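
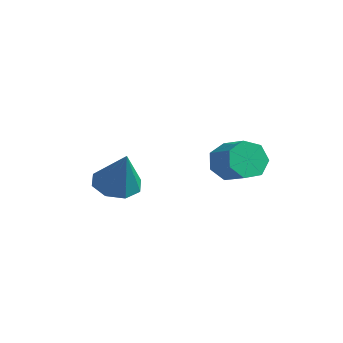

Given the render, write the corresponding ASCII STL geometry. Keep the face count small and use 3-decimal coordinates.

solid 
facet normal -0.932 0.037 -0.362
outer loop
vertex 1.825 2.251 0.108
vertex 1.585 2.602 0.762
vertex 1.853 2.927 0.105
endloop
endfacet
facet normal 0.362 -0.019 -0.932
outer loop
vertex 1.825 2.251 0.108
vertex 1.853 2.927 0.105
vertex 2.896 2.207 0.525
endloop
endfacet
facet normal 0.362 -0.019 -0.932
outer loop
vertex 2.896 2.207 0.525
vertex 1.853 2.927 0.105
vertex 2.924 2.883 0.522
endloop
endfacet
facet normal 0.931 -0.037 0.363
outer loop
vertex 2.896 2.207 0.525
vertex 2.924 2.883 0.522
vertex 2.655 2.558 1.178
endloop
endfacet
facet normal -0.932 0.037 -0.362
outer loop
vertex 1.853 2.927 0.105
vertex 1.585 2.602 0.762
vertex 1.679 3.358 0.597
endloop
endfacet
facet normal 0.259 0.770 -0.583
outer loop
vertex 1.853 2.927 0.105
vertex 1.679 3.358 0.597
vertex 2.924 2.883 0.522
endloop
endfacet
facet normal 0.258 0.769 -0.584
outer loop
vertex 2.924 2.883 0.522
vertex 1.679 3.358 0.597
vertex 2.75 3.315 1.014
endloop
endfacet
facet normal 0.931 -0.038 0.363
outer loop
vertex 2.924 2.883 0.522
vertex 2.75 3.315 1.014
vertex 2.655 2.558 1.178
endloop
endfacet
facet normal -0.931 0.037 -0.362
outer loop
vertex 1.679 3.358 0.597
vertex 1.585 2.602 0.762
vertex 1.434 3.22 1.213
endloop
endfacet
facet normal -0.040 0.978 0.203
outer loop
vertex 1.679 3.358 0.597
vertex 1.434 3.22 1.213
vertex 2.75 3.315 1.014
endloop
endfacet
facet normal -0.040 0.978 0.205
outer loop
vertex 2.75 3.315 1.014
vertex 1.434 3.22 1.213
vertex 2.505 3.176 1.629
endloop
endfacet
facet normal 0.931 -0.038 0.362
outer loop
vertex 2.75 3.315 1.014
vertex 2.505 3.176 1.629
vertex 2.655 2.558 1.178
endloop
endfacet
facet normal -0.931 0.038 -0.363
outer loop
vertex 1.434 3.22 1.213
vertex 1.585 2.602 0.762
vertex 1.302 2.616 1.489
endloop
endfacet
facet normal -0.307 0.450 0.838
outer loop
vertex 1.434 3.22 1.213
vertex 1.302 2.616 1.489
vertex 2.505 3.176 1.629
endloop
endfacet
facet normal -0.307 0.451 0.838
outer loop
vertex 2.505 3.176 1.629
vertex 1.302 2.616 1.489
vertex 2.373 2.573 1.905
endloop
endfacet
facet normal 0.931 -0.038 0.362
outer loop
vertex 2.505 3.176 1.629
vertex 2.373 2.573 1.905
vertex 2.655 2.558 1.178
endloop
endfacet
facet normal -0.931 0.038 -0.363
outer loop
vertex 1.302 2.616 1.489
vertex 1.585 2.602 0.762
vertex 1.383 2.002 1.217
endloop
endfacet
facet normal -0.343 -0.418 0.841
outer loop
vertex 1.302 2.616 1.489
vertex 1.383 2.002 1.217
vertex 2.373 2.573 1.905
endloop
endfacet
facet normal -0.345 -0.416 0.841
outer loop
vertex 2.373 2.573 1.905
vertex 1.383 2.002 1.217
vertex 2.454 1.958 1.634
endloop
endfacet
facet normal 0.931 -0.037 0.362
outer loop
vertex 2.373 2.573 1.905
vertex 2.454 1.958 1.634
vertex 2.655 2.558 1.178
endloop
endfacet
facet normal -0.931 0.039 -0.362
outer loop
vertex 1.383 2.002 1.217
vertex 1.585 2.602 0.762
vertex 1.615 1.839 0.603
endloop
endfacet
facet normal -0.122 -0.970 0.211
outer loop
vertex 1.383 2.002 1.217
vertex 1.615 1.839 0.603
vertex 2.454 1.958 1.634
endloop
endfacet
facet normal -0.122 -0.970 0.211
outer loop
vertex 2.454 1.958 1.634
vertex 1.615 1.839 0.603
vertex 2.686 1.795 1.019
endloop
endfacet
facet normal 0.932 -0.037 0.361
outer loop
vertex 2.454 1.958 1.634
vertex 2.686 1.795 1.019
vertex 2.655 2.558 1.178
endloop
endfacet
facet normal -0.931 0.039 -0.363
outer loop
vertex 1.615 1.839 0.603
vertex 1.585 2.602 0.762
vertex 1.825 2.251 0.108
endloop
endfacet
facet normal 0.192 -0.793 -0.578
outer loop
vertex 1.615 1.839 0.603
vertex 1.825 2.251 0.108
vertex 2.686 1.795 1.019
endloop
endfacet
facet normal 0.193 -0.792 -0.579
outer loop
vertex 2.686 1.795 1.019
vertex 1.825 2.251 0.108
vertex 2.896 2.207 0.525
endloop
endfacet
facet normal 0.931 -0.038 0.364
outer loop
vertex 2.686 1.795 1.019
vertex 2.896 2.207 0.525
vertex 2.655 2.558 1.178
endloop
endfacet
facet normal -0.504 0.106 -0.857
outer loop
vertex -1.011 0.381 -1.158
vertex -1.741 0.532 -0.71
vertex -1.1 1.028 -1.026
endloop
endfacet
facet normal 0.986 0.151 -0.074
outer loop
vertex -1.011 0.381 -1.158
vertex -1.1 1.028 -1.026
vertex -0.859 0.348 0.79
endloop
endfacet
facet normal -0.504 0.106 -0.857
outer loop
vertex -1.1 1.028 -1.026
vertex -1.741 0.532 -0.71
vertex -1.564 1.384 -0.709
endloop
endfacet
facet normal 0.673 0.718 0.179
outer loop
vertex -1.1 1.028 -1.026
vertex -1.564 1.384 -0.709
vertex -0.859 0.348 0.79
endloop
endfacet
facet normal -0.503 0.105 -0.858
outer loop
vertex -1.564 1.384 -0.709
vertex -1.741 0.532 -0.71
vertex -2.133 1.241 -0.393
endloop
endfacet
facet normal 0.088 0.838 0.538
outer loop
vertex -1.564 1.384 -0.709
vertex -2.133 1.241 -0.393
vertex -0.859 0.348 0.79
endloop
endfacet
facet normal -0.504 0.104 -0.857
outer loop
vertex -2.133 1.241 -0.393
vertex -1.741 0.532 -0.71
vertex -2.471 0.683 -0.262
endloop
endfacet
facet normal -0.424 0.442 0.790
outer loop
vertex -2.133 1.241 -0.393
vertex -2.471 0.683 -0.262
vertex -0.859 0.348 0.79
endloop
endfacet
facet normal -0.504 0.106 -0.857
outer loop
vertex -2.471 0.683 -0.262
vertex -1.741 0.532 -0.71
vertex -2.382 0.037 -0.394
endloop
endfacet
facet normal -0.565 -0.239 0.790
outer loop
vertex -2.471 0.683 -0.262
vertex -2.382 0.037 -0.394
vertex -0.859 0.348 0.79
endloop
endfacet
facet normal -0.504 0.106 -0.857
outer loop
vertex -2.382 0.037 -0.394
vertex -1.741 0.532 -0.71
vertex -1.918 -0.32 -0.711
endloop
endfacet
facet normal -0.253 -0.805 0.537
outer loop
vertex -2.382 0.037 -0.394
vertex -1.918 -0.32 -0.711
vertex -0.859 0.348 0.79
endloop
endfacet
facet normal -0.504 0.106 -0.857
outer loop
vertex -1.918 -0.32 -0.711
vertex -1.741 0.532 -0.71
vertex -1.35 -0.177 -1.027
endloop
endfacet
facet normal 0.332 -0.926 0.178
outer loop
vertex -1.918 -0.32 -0.711
vertex -1.35 -0.177 -1.027
vertex -0.859 0.348 0.79
endloop
endfacet
facet normal -0.504 0.105 -0.857
outer loop
vertex -1.35 -0.177 -1.027
vertex -1.741 0.532 -0.71
vertex -1.011 0.381 -1.158
endloop
endfacet
facet normal 0.844 -0.531 -0.075
outer loop
vertex -1.35 -0.177 -1.027
vertex -1.011 0.381 -1.158
vertex -0.859 0.348 0.79
endloop
endfacet

endsolid


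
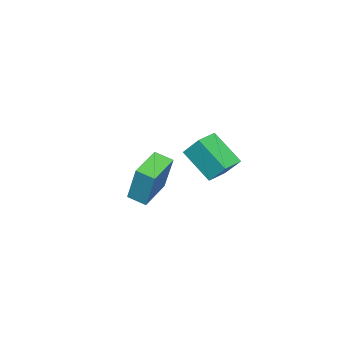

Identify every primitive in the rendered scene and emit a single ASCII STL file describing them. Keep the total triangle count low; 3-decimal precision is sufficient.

solid 
facet normal -0.968 -0.157 0.198
outer loop
vertex 1.739 -0.818 5.17
vertex 1.541 0.047 4.889
vertex 1.442 -1.546 3.137
endloop
endfacet
facet normal 0.212 -0.929 0.302
outer loop
vertex 3.039 -1.287 2.811
vertex 1.739 -0.818 5.17
vertex 1.442 -1.546 3.137
endloop
endfacet
facet normal -0.968 -0.157 0.198
outer loop
vertex 1.442 -1.546 3.137
vertex 1.541 0.047 4.889
vertex 1.244 -0.682 2.856
endloop
endfacet
facet normal -0.136 -0.334 -0.933
outer loop
vertex 1.244 -0.682 2.856
vertex 3.039 -1.287 2.811
vertex 1.442 -1.546 3.137
endloop
endfacet
facet normal 0.136 0.334 0.933
outer loop
vertex 1.739 -0.818 5.17
vertex 3.138 0.306 4.563
vertex 1.541 0.047 4.889
endloop
endfacet
facet normal 0.213 -0.929 0.302
outer loop
vertex 3.336 -0.558 4.844
vertex 1.739 -0.818 5.17
vertex 3.039 -1.287 2.811
endloop
endfacet
facet normal 0.136 0.334 0.933
outer loop
vertex 3.336 -0.558 4.844
vertex 3.138 0.306 4.563
vertex 1.739 -0.818 5.17
endloop
endfacet
facet normal -0.212 0.929 -0.302
outer loop
vertex 1.541 0.047 4.889
vertex 3.138 0.306 4.563
vertex 1.244 -0.682 2.856
endloop
endfacet
facet normal -0.136 -0.334 -0.933
outer loop
vertex 2.841 -0.422 2.53
vertex 3.039 -1.287 2.811
vertex 1.244 -0.682 2.856
endloop
endfacet
facet normal -0.213 0.929 -0.302
outer loop
vertex 1.244 -0.682 2.856
vertex 3.138 0.306 4.563
vertex 2.841 -0.422 2.53
endloop
endfacet
facet normal 0.968 0.157 -0.198
outer loop
vertex 2.841 -0.422 2.53
vertex 3.336 -0.558 4.844
vertex 3.039 -1.287 2.811
endloop
endfacet
facet normal 0.968 0.157 -0.198
outer loop
vertex 3.138 0.306 4.563
vertex 3.336 -0.558 4.844
vertex 2.841 -0.422 2.53
endloop
endfacet
facet normal -0.999 0.045 -0.010
outer loop
vertex -4.036 -1.93 3.401
vertex -3.953 -0.358 2.12
vertex -4.066 -2.851 2.269
endloop
endfacet
facet normal -0.041 -0.775 0.631
outer loop
vertex -2.927 -2.902 2.28
vertex -4.036 -1.93 3.401
vertex -4.066 -2.851 2.269
endloop
endfacet
facet normal -0.999 0.045 -0.010
outer loop
vertex -4.066 -2.851 2.269
vertex -3.953 -0.358 2.12
vertex -3.983 -1.279 0.988
endloop
endfacet
facet normal -0.021 -0.631 -0.776
outer loop
vertex -3.983 -1.279 0.988
vertex -2.927 -2.902 2.28
vertex -4.066 -2.851 2.269
endloop
endfacet
facet normal 0.021 0.631 0.776
outer loop
vertex -4.036 -1.93 3.401
vertex -2.814 -0.409 2.131
vertex -3.953 -0.358 2.12
endloop
endfacet
facet normal -0.041 -0.775 0.631
outer loop
vertex -2.897 -1.981 3.412
vertex -4.036 -1.93 3.401
vertex -2.927 -2.902 2.28
endloop
endfacet
facet normal 0.021 0.631 0.776
outer loop
vertex -2.897 -1.981 3.412
vertex -2.814 -0.409 2.131
vertex -4.036 -1.93 3.401
endloop
endfacet
facet normal 0.041 0.775 -0.631
outer loop
vertex -3.953 -0.358 2.12
vertex -2.814 -0.409 2.131
vertex -3.983 -1.279 0.988
endloop
endfacet
facet normal -0.021 -0.631 -0.776
outer loop
vertex -2.844 -1.33 0.999
vertex -2.927 -2.902 2.28
vertex -3.983 -1.279 0.988
endloop
endfacet
facet normal 0.041 0.775 -0.631
outer loop
vertex -3.983 -1.279 0.988
vertex -2.814 -0.409 2.131
vertex -2.844 -1.33 0.999
endloop
endfacet
facet normal 0.999 -0.045 0.010
outer loop
vertex -2.844 -1.33 0.999
vertex -2.897 -1.981 3.412
vertex -2.927 -2.902 2.28
endloop
endfacet
facet normal 0.999 -0.045 0.010
outer loop
vertex -2.814 -0.409 2.131
vertex -2.897 -1.981 3.412
vertex -2.844 -1.33 0.999
endloop
endfacet

endsolid


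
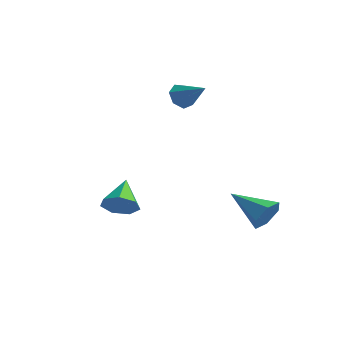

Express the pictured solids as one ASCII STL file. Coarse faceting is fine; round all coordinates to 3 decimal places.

solid 
facet normal 0.551 -0.641 -0.535
outer loop
vertex 2.218 -3.407 -0.729
vertex 1.941 -3.159 -1.311
vertex 2.508 -2.948 -0.98
endloop
endfacet
facet normal 0.378 0.249 0.892
outer loop
vertex 2.218 -3.407 -0.729
vertex 2.508 -2.948 -0.98
vertex 1.219 -2.321 -0.609
endloop
endfacet
facet normal 0.551 -0.640 -0.536
outer loop
vertex 2.508 -2.948 -0.98
vertex 1.941 -3.159 -1.311
vertex 2.372 -2.647 -1.479
endloop
endfacet
facet normal 0.489 0.799 0.349
outer loop
vertex 2.508 -2.948 -0.98
vertex 2.372 -2.647 -1.479
vertex 1.219 -2.321 -0.609
endloop
endfacet
facet normal 0.552 -0.640 -0.535
outer loop
vertex 2.372 -2.647 -1.479
vertex 1.941 -3.159 -1.311
vertex 1.911 -2.733 -1.852
endloop
endfacet
facet normal 0.054 0.956 -0.287
outer loop
vertex 2.372 -2.647 -1.479
vertex 1.911 -2.733 -1.852
vertex 1.219 -2.321 -0.609
endloop
endfacet
facet normal 0.550 -0.641 -0.535
outer loop
vertex 1.911 -2.733 -1.852
vertex 1.941 -3.159 -1.311
vertex 1.472 -3.139 -1.817
endloop
endfacet
facet normal -0.598 0.600 -0.532
outer loop
vertex 1.911 -2.733 -1.852
vertex 1.472 -3.139 -1.817
vertex 1.219 -2.321 -0.609
endloop
endfacet
facet normal 0.551 -0.639 -0.536
outer loop
vertex 1.472 -3.139 -1.817
vertex 1.941 -3.159 -1.311
vertex 1.387 -3.561 -1.401
endloop
endfacet
facet normal -0.979 -0.003 -0.203
outer loop
vertex 1.472 -3.139 -1.817
vertex 1.387 -3.561 -1.401
vertex 1.219 -2.321 -0.609
endloop
endfacet
facet normal 0.551 -0.640 -0.535
outer loop
vertex 1.387 -3.561 -1.401
vertex 1.941 -3.159 -1.311
vertex 1.719 -3.68 -0.917
endloop
endfacet
facet normal -0.800 -0.396 0.451
outer loop
vertex 1.387 -3.561 -1.401
vertex 1.719 -3.68 -0.917
vertex 1.219 -2.321 -0.609
endloop
endfacet
facet normal 0.552 -0.640 -0.535
outer loop
vertex 1.719 -3.68 -0.917
vertex 1.941 -3.159 -1.311
vertex 2.218 -3.407 -0.729
endloop
endfacet
facet normal -0.197 -0.285 0.938
outer loop
vertex 1.719 -3.68 -0.917
vertex 2.218 -3.407 -0.729
vertex 1.219 -2.321 -0.609
endloop
endfacet
facet normal -0.840 -0.125 -0.528
outer loop
vertex 0.145 1.115 1.486
vertex -0.168 1.29 1.942
vertex 0.055 1.609 1.512
endloop
endfacet
facet normal 0.792 0.175 -0.585
outer loop
vertex 0.145 1.115 1.486
vertex 0.055 1.609 1.512
vertex 0.908 1.45 2.618
endloop
endfacet
facet normal -0.840 -0.125 -0.528
outer loop
vertex 0.055 1.609 1.512
vertex -0.168 1.29 1.942
vertex -0.203 1.863 1.862
endloop
endfacet
facet normal 0.483 0.838 -0.252
outer loop
vertex 0.055 1.609 1.512
vertex -0.203 1.863 1.862
vertex 0.908 1.45 2.618
endloop
endfacet
facet normal -0.840 -0.125 -0.527
outer loop
vertex -0.203 1.863 1.862
vertex -0.168 1.29 1.942
vertex -0.434 1.686 2.272
endloop
endfacet
facet normal 0.051 0.906 0.420
outer loop
vertex -0.203 1.863 1.862
vertex -0.434 1.686 2.272
vertex 0.908 1.45 2.618
endloop
endfacet
facet normal -0.840 -0.125 -0.528
outer loop
vertex -0.434 1.686 2.272
vertex -0.168 1.29 1.942
vertex -0.465 1.21 2.434
endloop
endfacet
facet normal -0.181 0.327 0.927
outer loop
vertex -0.434 1.686 2.272
vertex -0.465 1.21 2.434
vertex 0.908 1.45 2.618
endloop
endfacet
facet normal -0.840 -0.126 -0.528
outer loop
vertex -0.465 1.21 2.434
vertex -0.168 1.29 1.942
vertex -0.272 0.794 2.226
endloop
endfacet
facet normal -0.038 -0.461 0.887
outer loop
vertex -0.465 1.21 2.434
vertex -0.272 0.794 2.226
vertex 0.908 1.45 2.618
endloop
endfacet
facet normal -0.840 -0.126 -0.527
outer loop
vertex -0.272 0.794 2.226
vertex -0.168 1.29 1.942
vertex -0.001 0.752 1.804
endloop
endfacet
facet normal 0.374 -0.868 0.327
outer loop
vertex -0.272 0.794 2.226
vertex -0.001 0.752 1.804
vertex 0.908 1.45 2.618
endloop
endfacet
facet normal -0.840 -0.125 -0.528
outer loop
vertex -0.001 0.752 1.804
vertex -0.168 1.29 1.942
vertex 0.145 1.115 1.486
endloop
endfacet
facet normal 0.742 -0.585 -0.327
outer loop
vertex -0.001 0.752 1.804
vertex 0.145 1.115 1.486
vertex 0.908 1.45 2.618
endloop
endfacet
facet normal 0.903 0.211 -0.375
outer loop
vertex 4.62 1.034 -1.721
vertex 4.32 1.294 -2.297
vertex 4.449 1.712 -1.751
endloop
endfacet
facet normal 0.019 0.049 0.999
outer loop
vertex 4.62 1.034 -1.721
vertex 4.449 1.712 -1.751
vertex 2.84 0.946 -1.683
endloop
endfacet
facet normal 0.903 0.211 -0.375
outer loop
vertex 4.449 1.712 -1.751
vertex 4.32 1.294 -2.297
vertex 4.149 1.972 -2.327
endloop
endfacet
facet normal -0.346 0.774 0.530
outer loop
vertex 4.449 1.712 -1.751
vertex 4.149 1.972 -2.327
vertex 2.84 0.946 -1.683
endloop
endfacet
facet normal 0.903 0.211 -0.374
outer loop
vertex 4.149 1.972 -2.327
vertex 4.32 1.294 -2.297
vertex 4.02 1.554 -2.874
endloop
endfacet
facet normal -0.678 0.652 -0.339
outer loop
vertex 4.149 1.972 -2.327
vertex 4.02 1.554 -2.874
vertex 2.84 0.946 -1.683
endloop
endfacet
facet normal 0.903 0.211 -0.374
outer loop
vertex 4.02 1.554 -2.874
vertex 4.32 1.294 -2.297
vertex 4.191 0.876 -2.844
endloop
endfacet
facet normal -0.645 -0.195 -0.739
outer loop
vertex 4.02 1.554 -2.874
vertex 4.191 0.876 -2.844
vertex 2.84 0.946 -1.683
endloop
endfacet
facet normal 0.902 0.213 -0.375
outer loop
vertex 4.191 0.876 -2.844
vertex 4.32 1.294 -2.297
vertex 4.492 0.616 -2.268
endloop
endfacet
facet normal -0.280 -0.921 -0.270
outer loop
vertex 4.191 0.876 -2.844
vertex 4.492 0.616 -2.268
vertex 2.84 0.946 -1.683
endloop
endfacet
facet normal 0.903 0.213 -0.374
outer loop
vertex 4.492 0.616 -2.268
vertex 4.32 1.294 -2.297
vertex 4.62 1.034 -1.721
endloop
endfacet
facet normal 0.052 -0.799 0.599
outer loop
vertex 4.492 0.616 -2.268
vertex 4.62 1.034 -1.721
vertex 2.84 0.946 -1.683
endloop
endfacet

endsolid


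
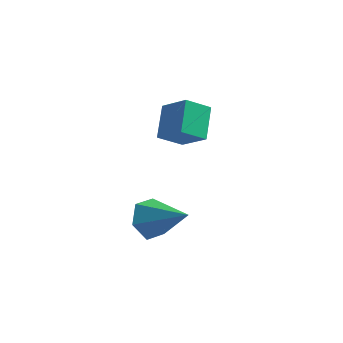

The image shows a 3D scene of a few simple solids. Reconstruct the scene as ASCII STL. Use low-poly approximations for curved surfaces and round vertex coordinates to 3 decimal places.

solid 
facet normal -0.622 -0.571 0.536
outer loop
vertex -2.078 2.338 1.722
vertex -2.319 3.455 2.632
vertex -3.119 2.746 0.947
endloop
endfacet
facet normal 0.165 -0.764 -0.623
outer loop
vertex -2.421 3.385 0.348
vertex -2.078 2.338 1.722
vertex -3.119 2.746 0.947
endloop
endfacet
facet normal -0.622 -0.571 0.536
outer loop
vertex -3.119 2.746 0.947
vertex -2.319 3.455 2.632
vertex -3.359 3.862 1.857
endloop
endfacet
facet normal -0.765 0.301 -0.570
outer loop
vertex -3.359 3.862 1.857
vertex -2.421 3.385 0.348
vertex -3.119 2.746 0.947
endloop
endfacet
facet normal 0.764 -0.300 0.571
outer loop
vertex -2.078 2.338 1.722
vertex -1.621 4.094 2.033
vertex -2.319 3.455 2.632
endloop
endfacet
facet normal 0.166 -0.764 -0.624
outer loop
vertex -1.381 2.978 1.123
vertex -2.078 2.338 1.722
vertex -2.421 3.385 0.348
endloop
endfacet
facet normal 0.765 -0.300 0.570
outer loop
vertex -1.381 2.978 1.123
vertex -1.621 4.094 2.033
vertex -2.078 2.338 1.722
endloop
endfacet
facet normal -0.165 0.765 0.623
outer loop
vertex -2.319 3.455 2.632
vertex -1.621 4.094 2.033
vertex -3.359 3.862 1.857
endloop
endfacet
facet normal -0.765 0.299 -0.570
outer loop
vertex -2.662 4.502 1.258
vertex -2.421 3.385 0.348
vertex -3.359 3.862 1.857
endloop
endfacet
facet normal -0.165 0.764 0.624
outer loop
vertex -3.359 3.862 1.857
vertex -1.621 4.094 2.033
vertex -2.662 4.502 1.258
endloop
endfacet
facet normal 0.622 0.571 -0.536
outer loop
vertex -2.662 4.502 1.258
vertex -1.381 2.978 1.123
vertex -2.421 3.385 0.348
endloop
endfacet
facet normal 0.622 0.571 -0.536
outer loop
vertex -1.621 4.094 2.033
vertex -1.381 2.978 1.123
vertex -2.662 4.502 1.258
endloop
endfacet
facet normal -0.850 0.212 -0.482
outer loop
vertex -2.43 1.63 -3.202
vertex -2.901 1.477 -2.438
vertex -2.589 2.312 -2.621
endloop
endfacet
facet normal 0.789 0.495 -0.365
outer loop
vertex -2.43 1.63 -3.202
vertex -2.589 2.312 -2.621
vertex -1.319 1.083 -1.542
endloop
endfacet
facet normal -0.850 0.212 -0.482
outer loop
vertex -2.589 2.312 -2.621
vertex -2.901 1.477 -2.438
vertex -3.059 2.16 -1.858
endloop
endfacet
facet normal 0.421 0.804 0.420
outer loop
vertex -2.589 2.312 -2.621
vertex -3.059 2.16 -1.858
vertex -1.319 1.083 -1.542
endloop
endfacet
facet normal -0.851 0.212 -0.481
outer loop
vertex -3.059 2.16 -1.858
vertex -2.901 1.477 -2.438
vertex -3.371 1.325 -1.674
endloop
endfacet
facet normal -0.036 0.228 0.973
outer loop
vertex -3.059 2.16 -1.858
vertex -3.371 1.325 -1.674
vertex -1.319 1.083 -1.542
endloop
endfacet
facet normal -0.851 0.212 -0.481
outer loop
vertex -3.371 1.325 -1.674
vertex -2.901 1.477 -2.438
vertex -3.213 0.642 -2.255
endloop
endfacet
facet normal -0.125 -0.659 0.741
outer loop
vertex -3.371 1.325 -1.674
vertex -3.213 0.642 -2.255
vertex -1.319 1.083 -1.542
endloop
endfacet
facet normal -0.850 0.212 -0.482
outer loop
vertex -3.213 0.642 -2.255
vertex -2.901 1.477 -2.438
vertex -2.742 0.795 -3.018
endloop
endfacet
facet normal 0.242 -0.969 -0.045
outer loop
vertex -3.213 0.642 -2.255
vertex -2.742 0.795 -3.018
vertex -1.319 1.083 -1.542
endloop
endfacet
facet normal -0.850 0.212 -0.482
outer loop
vertex -2.742 0.795 -3.018
vertex -2.901 1.477 -2.438
vertex -2.43 1.63 -3.202
endloop
endfacet
facet normal 0.699 -0.393 -0.597
outer loop
vertex -2.742 0.795 -3.018
vertex -2.43 1.63 -3.202
vertex -1.319 1.083 -1.542
endloop
endfacet

endsolid


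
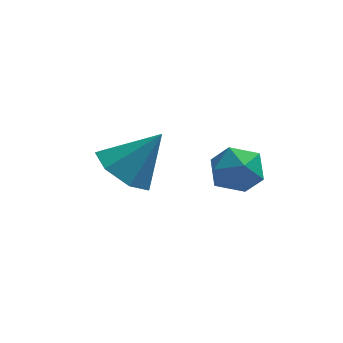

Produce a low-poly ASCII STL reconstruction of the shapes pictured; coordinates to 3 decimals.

solid 
facet normal -0.634 -0.145 -0.760
outer loop
vertex -1.456 0.073 -0.52
vertex -2.079 -0.178 0.048
vertex -1.904 0.631 -0.253
endloop
endfacet
facet normal 0.744 0.657 -0.125
outer loop
vertex -1.456 0.073 -0.52
vertex -1.904 0.631 -0.253
vertex -1.141 0.038 1.172
endloop
endfacet
facet normal -0.634 -0.145 -0.760
outer loop
vertex -1.904 0.631 -0.253
vertex -2.079 -0.178 0.048
vertex -2.484 0.579 0.241
endloop
endfacet
facet normal 0.171 0.939 0.299
outer loop
vertex -1.904 0.631 -0.253
vertex -2.484 0.579 0.241
vertex -1.141 0.038 1.172
endloop
endfacet
facet normal -0.634 -0.146 -0.759
outer loop
vertex -2.484 0.579 0.241
vertex -2.079 -0.178 0.048
vertex -2.759 -0.042 0.59
endloop
endfacet
facet normal -0.304 0.565 0.767
outer loop
vertex -2.484 0.579 0.241
vertex -2.759 -0.042 0.59
vertex -1.141 0.038 1.172
endloop
endfacet
facet normal -0.634 -0.145 -0.759
outer loop
vertex -2.759 -0.042 0.59
vertex -2.079 -0.178 0.048
vertex -2.522 -0.766 0.53
endloop
endfacet
facet normal -0.325 -0.183 0.928
outer loop
vertex -2.759 -0.042 0.59
vertex -2.522 -0.766 0.53
vertex -1.141 0.038 1.172
endloop
endfacet
facet normal -0.633 -0.146 -0.760
outer loop
vertex -2.522 -0.766 0.53
vertex -2.079 -0.178 0.048
vertex -1.951 -1.046 0.108
endloop
endfacet
facet normal 0.124 -0.741 0.660
outer loop
vertex -2.522 -0.766 0.53
vertex -1.951 -1.046 0.108
vertex -1.141 0.038 1.172
endloop
endfacet
facet normal -0.634 -0.146 -0.759
outer loop
vertex -1.951 -1.046 0.108
vertex -2.079 -0.178 0.048
vertex -1.477 -0.673 -0.36
endloop
endfacet
facet normal 0.705 -0.689 0.165
outer loop
vertex -1.951 -1.046 0.108
vertex -1.477 -0.673 -0.36
vertex -1.141 0.038 1.172
endloop
endfacet
facet normal -0.634 -0.145 -0.760
outer loop
vertex -1.477 -0.673 -0.36
vertex -2.079 -0.178 0.048
vertex -1.456 0.073 -0.52
endloop
endfacet
facet normal 0.981 -0.067 -0.184
outer loop
vertex -1.477 -0.673 -0.36
vertex -1.456 0.073 -0.52
vertex -1.141 0.038 1.172
endloop
endfacet
facet normal -0.793 0.132 0.595
outer loop
vertex -0.096 -2.258 1.941
vertex -0.068 -2.957 2.134
vertex 0.3 -2.46 2.514
endloop
endfacet
facet normal -0.412 0.732 0.543
outer loop
vertex -0.096 -2.258 1.941
vertex 0.3 -2.46 2.514
vertex 0.56 -1.968 2.048
endloop
endfacet
facet normal -0.380 0.913 -0.146
outer loop
vertex -0.096 -2.258 1.941
vertex 0.56 -1.968 2.048
vertex 0.353 -2.161 1.38
endloop
endfacet
facet normal -0.741 0.425 -0.519
outer loop
vertex -0.096 -2.258 1.941
vertex 0.353 -2.161 1.38
vertex -0.035 -2.772 1.433
endloop
endfacet
facet normal -0.996 -0.057 -0.062
outer loop
vertex -0.096 -2.258 1.941
vertex -0.035 -2.772 1.433
vertex -0.068 -2.957 2.134
endloop
endfacet
facet normal 0.252 0.592 0.766
outer loop
vertex 0.56 -1.968 2.048
vertex 0.3 -2.46 2.514
vertex 0.995 -2.488 2.307
endloop
endfacet
facet normal -0.365 -0.380 0.850
outer loop
vertex 0.3 -2.46 2.514
vertex -0.068 -2.957 2.134
vertex 0.607 -3.099 2.36
endloop
endfacet
facet normal -0.694 -0.687 -0.214
outer loop
vertex -0.068 -2.957 2.134
vertex -0.035 -2.772 1.433
vertex 0.4 -3.292 1.692
endloop
endfacet
facet normal -0.281 0.095 -0.955
outer loop
vertex -0.035 -2.772 1.433
vertex 0.353 -2.161 1.38
vertex 0.66 -2.8 1.226
endloop
endfacet
facet normal 0.304 0.886 -0.350
outer loop
vertex 0.353 -2.161 1.38
vertex 0.56 -1.968 2.048
vertex 1.028 -2.303 1.606
endloop
endfacet
facet normal 0.741 -0.425 0.519
outer loop
vertex 1.056 -3.002 1.799
vertex 0.995 -2.488 2.307
vertex 0.607 -3.099 2.36
endloop
endfacet
facet normal 0.380 -0.913 0.146
outer loop
vertex 1.056 -3.002 1.799
vertex 0.607 -3.099 2.36
vertex 0.4 -3.292 1.692
endloop
endfacet
facet normal 0.412 -0.732 -0.543
outer loop
vertex 1.056 -3.002 1.799
vertex 0.4 -3.292 1.692
vertex 0.66 -2.8 1.226
endloop
endfacet
facet normal 0.793 -0.132 -0.595
outer loop
vertex 1.056 -3.002 1.799
vertex 0.66 -2.8 1.226
vertex 1.028 -2.303 1.606
endloop
endfacet
facet normal 0.996 0.057 0.062
outer loop
vertex 1.056 -3.002 1.799
vertex 1.028 -2.303 1.606
vertex 0.995 -2.488 2.307
endloop
endfacet
facet normal 0.281 -0.095 0.955
outer loop
vertex 0.607 -3.099 2.36
vertex 0.995 -2.488 2.307
vertex 0.3 -2.46 2.514
endloop
endfacet
facet normal -0.304 -0.886 0.350
outer loop
vertex 0.4 -3.292 1.692
vertex 0.607 -3.099 2.36
vertex -0.068 -2.957 2.134
endloop
endfacet
facet normal -0.252 -0.592 -0.766
outer loop
vertex 0.66 -2.8 1.226
vertex 0.4 -3.292 1.692
vertex -0.035 -2.772 1.433
endloop
endfacet
facet normal 0.365 0.380 -0.850
outer loop
vertex 1.028 -2.303 1.606
vertex 0.66 -2.8 1.226
vertex 0.353 -2.161 1.38
endloop
endfacet
facet normal 0.694 0.687 0.214
outer loop
vertex 0.995 -2.488 2.307
vertex 1.028 -2.303 1.606
vertex 0.56 -1.968 2.048
endloop
endfacet

endsolid


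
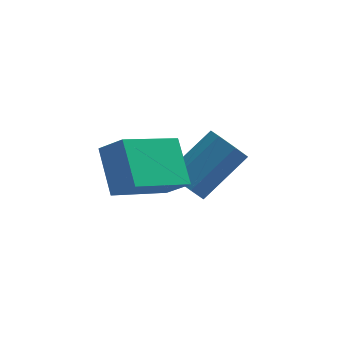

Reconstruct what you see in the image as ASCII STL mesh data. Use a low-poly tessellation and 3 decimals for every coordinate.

solid 
facet normal -0.686 -0.414 -0.598
outer loop
vertex -0.037 -1.106 -0.429
vertex -0.495 -1.092 0.087
vertex -0.37 -0.61 -0.39
endloop
endfacet
facet normal 0.468 0.377 -0.799
outer loop
vertex -0.037 -1.106 -0.429
vertex -0.37 -0.61 -0.39
vertex 1.233 -0.341 0.677
endloop
endfacet
facet normal 0.468 0.377 -0.799
outer loop
vertex 1.233 -0.341 0.677
vertex -0.37 -0.61 -0.39
vertex 0.9 0.155 0.716
endloop
endfacet
facet normal 0.686 0.414 0.599
outer loop
vertex 1.233 -0.341 0.677
vertex 0.9 0.155 0.716
vertex 0.775 -0.328 1.193
endloop
endfacet
facet normal -0.686 -0.414 -0.598
outer loop
vertex -0.37 -0.61 -0.39
vertex -0.495 -1.092 0.087
vertex -0.797 -0.477 0.008
endloop
endfacet
facet normal -0.142 0.883 -0.448
outer loop
vertex -0.37 -0.61 -0.39
vertex -0.797 -0.477 0.008
vertex 0.9 0.155 0.716
endloop
endfacet
facet normal -0.142 0.883 -0.447
outer loop
vertex 0.9 0.155 0.716
vertex -0.797 -0.477 0.008
vertex 0.473 0.288 1.115
endloop
endfacet
facet normal 0.687 0.413 0.598
outer loop
vertex 0.9 0.155 0.716
vertex 0.473 0.288 1.115
vertex 0.775 -0.328 1.193
endloop
endfacet
facet normal -0.686 -0.414 -0.599
outer loop
vertex -0.797 -0.477 0.008
vertex -0.495 -1.092 0.087
vertex -0.997 -0.808 0.466
endloop
endfacet
facet normal -0.646 0.724 0.241
outer loop
vertex -0.797 -0.477 0.008
vertex -0.997 -0.808 0.466
vertex 0.473 0.288 1.115
endloop
endfacet
facet normal -0.646 0.724 0.241
outer loop
vertex 0.473 0.288 1.115
vertex -0.997 -0.808 0.466
vertex 0.273 -0.043 1.572
endloop
endfacet
facet normal 0.686 0.412 0.599
outer loop
vertex 0.473 0.288 1.115
vertex 0.273 -0.043 1.572
vertex 0.775 -0.328 1.193
endloop
endfacet
facet normal -0.686 -0.414 -0.598
outer loop
vertex -0.997 -0.808 0.466
vertex -0.495 -1.092 0.087
vertex -0.818 -1.353 0.638
endloop
endfacet
facet normal -0.663 0.018 0.748
outer loop
vertex -0.997 -0.808 0.466
vertex -0.818 -1.353 0.638
vertex 0.273 -0.043 1.572
endloop
endfacet
facet normal -0.663 0.018 0.748
outer loop
vertex 0.273 -0.043 1.572
vertex -0.818 -1.353 0.638
vertex 0.452 -0.588 1.744
endloop
endfacet
facet normal 0.686 0.414 0.598
outer loop
vertex 0.273 -0.043 1.572
vertex 0.452 -0.588 1.744
vertex 0.775 -0.328 1.193
endloop
endfacet
facet normal -0.687 -0.412 -0.598
outer loop
vertex -0.818 -1.353 0.638
vertex -0.495 -1.092 0.087
vertex -0.397 -1.702 0.395
endloop
endfacet
facet normal -0.181 -0.699 0.691
outer loop
vertex -0.818 -1.353 0.638
vertex -0.397 -1.702 0.395
vertex 0.452 -0.588 1.744
endloop
endfacet
facet normal -0.182 -0.699 0.692
outer loop
vertex 0.452 -0.588 1.744
vertex -0.397 -1.702 0.395
vertex 0.873 -0.937 1.502
endloop
endfacet
facet normal 0.687 0.414 0.598
outer loop
vertex 0.452 -0.588 1.744
vertex 0.873 -0.937 1.502
vertex 0.775 -0.328 1.193
endloop
endfacet
facet normal -0.687 -0.413 -0.599
outer loop
vertex -0.397 -1.702 0.395
vertex -0.495 -1.092 0.087
vertex -0.049 -1.592 -0.08
endloop
endfacet
facet normal 0.438 -0.892 0.114
outer loop
vertex -0.397 -1.702 0.395
vertex -0.049 -1.592 -0.08
vertex 0.873 -0.937 1.502
endloop
endfacet
facet normal 0.438 -0.892 0.114
outer loop
vertex 0.873 -0.937 1.502
vertex -0.049 -1.592 -0.08
vertex 1.221 -0.827 1.027
endloop
endfacet
facet normal 0.686 0.414 0.598
outer loop
vertex 0.873 -0.937 1.502
vertex 1.221 -0.827 1.027
vertex 0.775 -0.328 1.193
endloop
endfacet
facet normal -0.687 -0.413 -0.598
outer loop
vertex -0.049 -1.592 -0.08
vertex -0.495 -1.092 0.087
vertex -0.037 -1.106 -0.429
endloop
endfacet
facet normal 0.727 -0.412 -0.549
outer loop
vertex -0.049 -1.592 -0.08
vertex -0.037 -1.106 -0.429
vertex 1.221 -0.827 1.027
endloop
endfacet
facet normal 0.727 -0.413 -0.549
outer loop
vertex 1.221 -0.827 1.027
vertex -0.037 -1.106 -0.429
vertex 1.233 -0.341 0.677
endloop
endfacet
facet normal 0.686 0.414 0.598
outer loop
vertex 1.221 -0.827 1.027
vertex 1.233 -0.341 0.677
vertex 0.775 -0.328 1.193
endloop
endfacet
facet normal -0.751 -0.514 0.414
outer loop
vertex -2.26 -3.006 3.621
vertex -2.866 -2.622 2.998
vertex -2.002 -4.156 2.66
endloop
endfacet
facet normal 0.637 -0.405 0.656
outer loop
vertex -0.514 -3.138 1.842
vertex -2.26 -3.006 3.621
vertex -2.002 -4.156 2.66
endloop
endfacet
facet normal -0.751 -0.514 0.414
outer loop
vertex -2.002 -4.156 2.66
vertex -2.866 -2.622 2.998
vertex -2.608 -3.772 2.037
endloop
endfacet
facet normal 0.170 -0.756 -0.632
outer loop
vertex -2.608 -3.772 2.037
vertex -0.514 -3.138 1.842
vertex -2.002 -4.156 2.66
endloop
endfacet
facet normal -0.170 0.756 0.632
outer loop
vertex -2.26 -3.006 3.621
vertex -1.378 -1.604 2.18
vertex -2.866 -2.622 2.998
endloop
endfacet
facet normal 0.637 -0.405 0.656
outer loop
vertex -0.772 -1.988 2.803
vertex -2.26 -3.006 3.621
vertex -0.514 -3.138 1.842
endloop
endfacet
facet normal -0.170 0.756 0.632
outer loop
vertex -0.772 -1.988 2.803
vertex -1.378 -1.604 2.18
vertex -2.26 -3.006 3.621
endloop
endfacet
facet normal -0.637 0.405 -0.656
outer loop
vertex -2.866 -2.622 2.998
vertex -1.378 -1.604 2.18
vertex -2.608 -3.772 2.037
endloop
endfacet
facet normal 0.170 -0.756 -0.632
outer loop
vertex -1.12 -2.754 1.219
vertex -0.514 -3.138 1.842
vertex -2.608 -3.772 2.037
endloop
endfacet
facet normal -0.637 0.405 -0.656
outer loop
vertex -2.608 -3.772 2.037
vertex -1.378 -1.604 2.18
vertex -1.12 -2.754 1.219
endloop
endfacet
facet normal 0.751 0.514 -0.414
outer loop
vertex -1.12 -2.754 1.219
vertex -0.772 -1.988 2.803
vertex -0.514 -3.138 1.842
endloop
endfacet
facet normal 0.751 0.514 -0.414
outer loop
vertex -1.378 -1.604 2.18
vertex -0.772 -1.988 2.803
vertex -1.12 -2.754 1.219
endloop
endfacet

endsolid


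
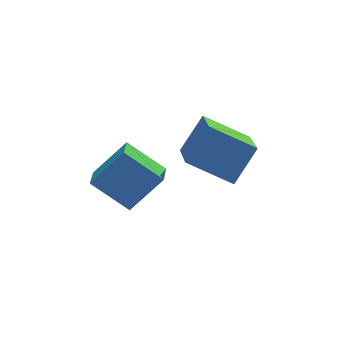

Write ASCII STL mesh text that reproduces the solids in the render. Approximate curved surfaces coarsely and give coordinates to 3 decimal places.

solid 
facet normal -0.796 0.419 0.438
outer loop
vertex 2.127 -1.142 0.108
vertex 2.424 0.625 -1.044
vertex 1.331 -1.64 -0.862
endloop
endfacet
facet normal -0.140 -0.830 0.540
outer loop
vertex 2.556 -2.285 -1.536
vertex 2.127 -1.142 0.108
vertex 1.331 -1.64 -0.862
endloop
endfacet
facet normal -0.796 0.419 0.438
outer loop
vertex 1.331 -1.64 -0.862
vertex 2.424 0.625 -1.044
vertex 1.628 0.127 -2.014
endloop
endfacet
facet normal -0.590 -0.369 -0.718
outer loop
vertex 1.628 0.127 -2.014
vertex 2.556 -2.285 -1.536
vertex 1.331 -1.64 -0.862
endloop
endfacet
facet normal 0.590 0.369 0.718
outer loop
vertex 2.127 -1.142 0.108
vertex 3.649 -0.02 -1.718
vertex 2.424 0.625 -1.044
endloop
endfacet
facet normal -0.140 -0.830 0.540
outer loop
vertex 3.352 -1.787 -0.566
vertex 2.127 -1.142 0.108
vertex 2.556 -2.285 -1.536
endloop
endfacet
facet normal 0.590 0.369 0.718
outer loop
vertex 3.352 -1.787 -0.566
vertex 3.649 -0.02 -1.718
vertex 2.127 -1.142 0.108
endloop
endfacet
facet normal 0.140 0.830 -0.540
outer loop
vertex 2.424 0.625 -1.044
vertex 3.649 -0.02 -1.718
vertex 1.628 0.127 -2.014
endloop
endfacet
facet normal -0.590 -0.369 -0.718
outer loop
vertex 2.853 -0.518 -2.688
vertex 2.556 -2.285 -1.536
vertex 1.628 0.127 -2.014
endloop
endfacet
facet normal 0.140 0.830 -0.540
outer loop
vertex 1.628 0.127 -2.014
vertex 3.649 -0.02 -1.718
vertex 2.853 -0.518 -2.688
endloop
endfacet
facet normal 0.796 -0.419 -0.438
outer loop
vertex 2.853 -0.518 -2.688
vertex 3.352 -1.787 -0.566
vertex 2.556 -2.285 -1.536
endloop
endfacet
facet normal 0.796 -0.419 -0.438
outer loop
vertex 3.649 -0.02 -1.718
vertex 3.352 -1.787 -0.566
vertex 2.853 -0.518 -2.688
endloop
endfacet
facet normal -0.677 -0.059 -0.733
outer loop
vertex -0.079 -0.797 -3.559
vertex -1.079 -0.14 -2.688
vertex 0.177 -0.011 -3.859
endloop
endfacet
facet normal 0.676 -0.444 -0.588
outer loop
vertex 1.199 0.08 -2.752
vertex -0.079 -0.797 -3.559
vertex 0.177 -0.011 -3.859
endloop
endfacet
facet normal -0.677 -0.060 -0.733
outer loop
vertex 0.177 -0.011 -3.859
vertex -1.079 -0.14 -2.688
vertex -0.824 0.647 -2.988
endloop
endfacet
facet normal 0.290 0.894 -0.342
outer loop
vertex -0.824 0.647 -2.988
vertex 1.199 0.08 -2.752
vertex 0.177 -0.011 -3.859
endloop
endfacet
facet normal -0.290 -0.894 0.341
outer loop
vertex -0.079 -0.797 -3.559
vertex -0.057 -0.049 -1.581
vertex -1.079 -0.14 -2.688
endloop
endfacet
facet normal 0.676 -0.443 -0.589
outer loop
vertex 0.944 -0.707 -2.452
vertex -0.079 -0.797 -3.559
vertex 1.199 0.08 -2.752
endloop
endfacet
facet normal -0.291 -0.894 0.341
outer loop
vertex 0.944 -0.707 -2.452
vertex -0.057 -0.049 -1.581
vertex -0.079 -0.797 -3.559
endloop
endfacet
facet normal -0.676 0.443 0.588
outer loop
vertex -1.079 -0.14 -2.688
vertex -0.057 -0.049 -1.581
vertex -0.824 0.647 -2.988
endloop
endfacet
facet normal 0.290 0.894 -0.341
outer loop
vertex 0.199 0.737 -1.881
vertex 1.199 0.08 -2.752
vertex -0.824 0.647 -2.988
endloop
endfacet
facet normal -0.676 0.445 0.588
outer loop
vertex -0.824 0.647 -2.988
vertex -0.057 -0.049 -1.581
vertex 0.199 0.737 -1.881
endloop
endfacet
facet normal 0.678 0.060 0.733
outer loop
vertex 0.199 0.737 -1.881
vertex 0.944 -0.707 -2.452
vertex 1.199 0.08 -2.752
endloop
endfacet
facet normal 0.677 0.059 0.733
outer loop
vertex -0.057 -0.049 -1.581
vertex 0.944 -0.707 -2.452
vertex 0.199 0.737 -1.881
endloop
endfacet

endsolid


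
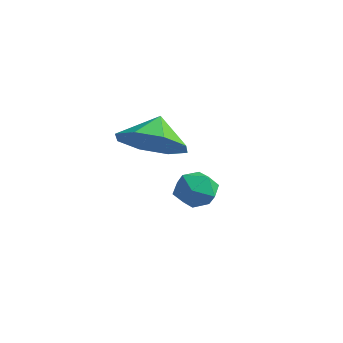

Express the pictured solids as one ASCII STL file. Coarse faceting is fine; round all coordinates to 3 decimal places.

solid 
facet normal 0.301 -0.586 -0.753
outer loop
vertex 0.328 -1.61 0.12
vertex -0.691 -1.98 0.001
vertex -0.119 -1.151 -0.416
endloop
endfacet
facet normal 0.365 0.835 0.411
outer loop
vertex 0.328 -1.61 0.12
vertex -0.119 -1.151 -0.416
vertex -1.009 -1.36 0.799
endloop
endfacet
facet normal 0.301 -0.586 -0.752
outer loop
vertex -0.119 -1.151 -0.416
vertex -0.691 -1.98 0.001
vertex -0.9 -1.179 -0.707
endloop
endfacet
facet normal -0.078 0.990 0.113
outer loop
vertex -0.119 -1.151 -0.416
vertex -0.9 -1.179 -0.707
vertex -1.009 -1.36 0.799
endloop
endfacet
facet normal 0.300 -0.587 -0.752
outer loop
vertex -0.9 -1.179 -0.707
vertex -0.691 -1.98 0.001
vertex -1.559 -1.675 -0.583
endloop
endfacet
facet normal -0.594 0.803 0.053
outer loop
vertex -0.9 -1.179 -0.707
vertex -1.559 -1.675 -0.583
vertex -1.009 -1.36 0.799
endloop
endfacet
facet normal 0.301 -0.586 -0.753
outer loop
vertex -1.559 -1.675 -0.583
vertex -0.691 -1.98 0.001
vertex -1.709 -2.351 -0.117
endloop
endfacet
facet normal -0.886 0.380 0.266
outer loop
vertex -1.559 -1.675 -0.583
vertex -1.709 -2.351 -0.117
vertex -1.009 -1.36 0.799
endloop
endfacet
facet normal 0.301 -0.585 -0.753
outer loop
vertex -1.709 -2.351 -0.117
vertex -0.691 -1.98 0.001
vertex -1.263 -2.81 0.418
endloop
endfacet
facet normal -0.779 -0.028 0.626
outer loop
vertex -1.709 -2.351 -0.117
vertex -1.263 -2.81 0.418
vertex -1.009 -1.36 0.799
endloop
endfacet
facet normal 0.301 -0.586 -0.753
outer loop
vertex -1.263 -2.81 0.418
vertex -0.691 -1.98 0.001
vertex -0.481 -2.782 0.709
endloop
endfacet
facet normal -0.337 -0.184 0.923
outer loop
vertex -1.263 -2.81 0.418
vertex -0.481 -2.782 0.709
vertex -1.009 -1.36 0.799
endloop
endfacet
facet normal 0.301 -0.586 -0.753
outer loop
vertex -0.481 -2.782 0.709
vertex -0.691 -1.98 0.001
vertex 0.177 -2.286 0.586
endloop
endfacet
facet normal 0.180 0.005 0.984
outer loop
vertex -0.481 -2.782 0.709
vertex 0.177 -2.286 0.586
vertex -1.009 -1.36 0.799
endloop
endfacet
facet normal 0.301 -0.586 -0.753
outer loop
vertex 0.177 -2.286 0.586
vertex -0.691 -1.98 0.001
vertex 0.328 -1.61 0.12
endloop
endfacet
facet normal 0.472 0.427 0.772
outer loop
vertex 0.177 -2.286 0.586
vertex 0.328 -1.61 0.12
vertex -1.009 -1.36 0.799
endloop
endfacet
facet normal -0.842 0.508 0.180
outer loop
vertex -2.881 1.873 -3.657
vertex -3.191 1.236 -3.31
vertex -2.784 1.76 -2.883
endloop
endfacet
facet normal -0.277 0.945 0.173
outer loop
vertex -2.881 1.873 -3.657
vertex -2.784 1.76 -2.883
vertex -2.182 2.017 -3.322
endloop
endfacet
facet normal 0.040 0.885 -0.464
outer loop
vertex -2.881 1.873 -3.657
vertex -2.182 2.017 -3.322
vertex -2.217 1.653 -4.02
endloop
endfacet
facet normal -0.328 0.411 -0.850
outer loop
vertex -2.881 1.873 -3.657
vertex -2.217 1.653 -4.02
vertex -2.84 1.17 -4.013
endloop
endfacet
facet normal -0.874 0.178 -0.453
outer loop
vertex -2.881 1.873 -3.657
vertex -2.84 1.17 -4.013
vertex -3.191 1.236 -3.31
endloop
endfacet
facet normal 0.181 0.720 0.670
outer loop
vertex -2.182 2.017 -3.322
vertex -2.784 1.76 -2.883
vertex -2.06 1.47 -2.767
endloop
endfacet
facet normal -0.732 0.013 0.682
outer loop
vertex -2.784 1.76 -2.883
vertex -3.191 1.236 -3.31
vertex -2.683 0.987 -2.76
endloop
endfacet
facet normal -0.782 -0.521 -0.342
outer loop
vertex -3.191 1.236 -3.31
vertex -2.84 1.17 -4.013
vertex -2.718 0.623 -3.458
endloop
endfacet
facet normal 0.100 -0.144 -0.985
outer loop
vertex -2.84 1.17 -4.013
vertex -2.217 1.653 -4.02
vertex -2.116 0.88 -3.897
endloop
endfacet
facet normal 0.695 0.623 -0.360
outer loop
vertex -2.217 1.653 -4.02
vertex -2.182 2.017 -3.322
vertex -1.709 1.404 -3.47
endloop
endfacet
facet normal 0.328 -0.411 0.850
outer loop
vertex -2.019 0.767 -3.123
vertex -2.06 1.47 -2.767
vertex -2.683 0.987 -2.76
endloop
endfacet
facet normal -0.040 -0.885 0.464
outer loop
vertex -2.019 0.767 -3.123
vertex -2.683 0.987 -2.76
vertex -2.718 0.623 -3.458
endloop
endfacet
facet normal 0.277 -0.945 -0.173
outer loop
vertex -2.019 0.767 -3.123
vertex -2.718 0.623 -3.458
vertex -2.116 0.88 -3.897
endloop
endfacet
facet normal 0.842 -0.508 -0.180
outer loop
vertex -2.019 0.767 -3.123
vertex -2.116 0.88 -3.897
vertex -1.709 1.404 -3.47
endloop
endfacet
facet normal 0.874 -0.178 0.453
outer loop
vertex -2.019 0.767 -3.123
vertex -1.709 1.404 -3.47
vertex -2.06 1.47 -2.767
endloop
endfacet
facet normal -0.100 0.144 0.985
outer loop
vertex -2.683 0.987 -2.76
vertex -2.06 1.47 -2.767
vertex -2.784 1.76 -2.883
endloop
endfacet
facet normal -0.695 -0.623 0.360
outer loop
vertex -2.718 0.623 -3.458
vertex -2.683 0.987 -2.76
vertex -3.191 1.236 -3.31
endloop
endfacet
facet normal -0.181 -0.720 -0.670
outer loop
vertex -2.116 0.88 -3.897
vertex -2.718 0.623 -3.458
vertex -2.84 1.17 -4.013
endloop
endfacet
facet normal 0.732 -0.013 -0.682
outer loop
vertex -1.709 1.404 -3.47
vertex -2.116 0.88 -3.897
vertex -2.217 1.653 -4.02
endloop
endfacet
facet normal 0.782 0.521 0.342
outer loop
vertex -2.06 1.47 -2.767
vertex -1.709 1.404 -3.47
vertex -2.182 2.017 -3.322
endloop
endfacet

endsolid


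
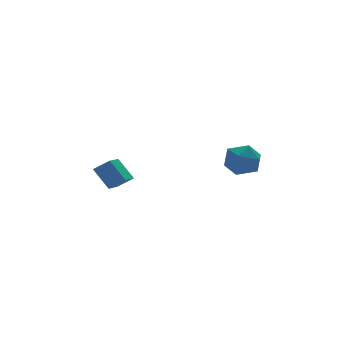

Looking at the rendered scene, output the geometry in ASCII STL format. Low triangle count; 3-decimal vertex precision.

solid 
facet normal -0.621 -0.729 0.288
outer loop
vertex -3.637 0.457 1.34
vertex -4.38 0.857 0.749
vertex -3.178 -0.389 0.189
endloop
endfacet
facet normal 0.721 -0.388 0.573
outer loop
vertex -2.06 0.923 -0.329
vertex -3.637 0.457 1.34
vertex -3.178 -0.389 0.189
endloop
endfacet
facet normal -0.621 -0.729 0.288
outer loop
vertex -3.178 -0.389 0.189
vertex -4.38 0.857 0.749
vertex -3.921 0.011 -0.401
endloop
endfacet
facet normal 0.306 -0.564 -0.767
outer loop
vertex -3.921 0.011 -0.401
vertex -2.06 0.923 -0.329
vertex -3.178 -0.389 0.189
endloop
endfacet
facet normal -0.306 0.564 0.767
outer loop
vertex -3.637 0.457 1.34
vertex -3.262 2.169 0.231
vertex -4.38 0.857 0.749
endloop
endfacet
facet normal 0.722 -0.388 0.573
outer loop
vertex -2.519 1.769 0.821
vertex -3.637 0.457 1.34
vertex -2.06 0.923 -0.329
endloop
endfacet
facet normal -0.306 0.564 0.767
outer loop
vertex -2.519 1.769 0.821
vertex -3.262 2.169 0.231
vertex -3.637 0.457 1.34
endloop
endfacet
facet normal -0.721 0.388 -0.574
outer loop
vertex -4.38 0.857 0.749
vertex -3.262 2.169 0.231
vertex -3.921 0.011 -0.401
endloop
endfacet
facet normal 0.306 -0.564 -0.767
outer loop
vertex -2.803 1.323 -0.92
vertex -2.06 0.923 -0.329
vertex -3.921 0.011 -0.401
endloop
endfacet
facet normal -0.722 0.388 -0.573
outer loop
vertex -3.921 0.011 -0.401
vertex -3.262 2.169 0.231
vertex -2.803 1.323 -0.92
endloop
endfacet
facet normal 0.621 0.729 -0.288
outer loop
vertex -2.803 1.323 -0.92
vertex -2.519 1.769 0.821
vertex -2.06 0.923 -0.329
endloop
endfacet
facet normal 0.621 0.729 -0.288
outer loop
vertex -3.262 2.169 0.231
vertex -2.519 1.769 0.821
vertex -2.803 1.323 -0.92
endloop
endfacet
facet normal -0.814 0.570 0.107
outer loop
vertex 2.701 -0.222 0.468
vertex 2.058 -1.155 0.546
vertex 2.505 -0.693 1.483
endloop
endfacet
facet normal -0.237 0.898 0.371
outer loop
vertex 2.701 -0.222 0.468
vertex 2.505 -0.693 1.483
vertex 3.543 -0.313 1.225
endloop
endfacet
facet normal 0.242 0.958 -0.154
outer loop
vertex 2.701 -0.222 0.468
vertex 3.543 -0.313 1.225
vertex 3.738 -0.539 0.129
endloop
endfacet
facet normal -0.039 0.668 -0.743
outer loop
vertex 2.701 -0.222 0.468
vertex 3.738 -0.539 0.129
vertex 2.82 -1.059 -0.29
endloop
endfacet
facet normal -0.692 0.428 -0.581
outer loop
vertex 2.701 -0.222 0.468
vertex 2.82 -1.059 -0.29
vertex 2.058 -1.155 0.546
endloop
endfacet
facet normal 0.043 0.478 0.877
outer loop
vertex 3.543 -0.313 1.225
vertex 2.505 -0.693 1.483
vertex 3.42 -1.301 1.77
endloop
endfacet
facet normal -0.892 -0.050 0.450
outer loop
vertex 2.505 -0.693 1.483
vertex 2.058 -1.155 0.546
vertex 2.502 -1.821 1.351
endloop
endfacet
facet normal -0.693 -0.280 -0.664
outer loop
vertex 2.058 -1.155 0.546
vertex 2.82 -1.059 -0.29
vertex 2.697 -2.047 0.255
endloop
endfacet
facet normal 0.362 0.107 -0.926
outer loop
vertex 2.82 -1.059 -0.29
vertex 3.738 -0.539 0.129
vertex 3.735 -1.667 -0.003
endloop
endfacet
facet normal 0.817 0.576 0.026
outer loop
vertex 3.738 -0.539 0.129
vertex 3.543 -0.313 1.225
vertex 4.182 -1.205 0.934
endloop
endfacet
facet normal 0.039 -0.668 0.743
outer loop
vertex 3.539 -2.138 1.012
vertex 3.42 -1.301 1.77
vertex 2.502 -1.821 1.351
endloop
endfacet
facet normal -0.242 -0.958 0.154
outer loop
vertex 3.539 -2.138 1.012
vertex 2.502 -1.821 1.351
vertex 2.697 -2.047 0.255
endloop
endfacet
facet normal 0.237 -0.898 -0.371
outer loop
vertex 3.539 -2.138 1.012
vertex 2.697 -2.047 0.255
vertex 3.735 -1.667 -0.003
endloop
endfacet
facet normal 0.814 -0.570 -0.107
outer loop
vertex 3.539 -2.138 1.012
vertex 3.735 -1.667 -0.003
vertex 4.182 -1.205 0.934
endloop
endfacet
facet normal 0.692 -0.428 0.581
outer loop
vertex 3.539 -2.138 1.012
vertex 4.182 -1.205 0.934
vertex 3.42 -1.301 1.77
endloop
endfacet
facet normal -0.362 -0.107 0.926
outer loop
vertex 2.502 -1.821 1.351
vertex 3.42 -1.301 1.77
vertex 2.505 -0.693 1.483
endloop
endfacet
facet normal -0.817 -0.576 -0.026
outer loop
vertex 2.697 -2.047 0.255
vertex 2.502 -1.821 1.351
vertex 2.058 -1.155 0.546
endloop
endfacet
facet normal -0.043 -0.478 -0.877
outer loop
vertex 3.735 -1.667 -0.003
vertex 2.697 -2.047 0.255
vertex 2.82 -1.059 -0.29
endloop
endfacet
facet normal 0.892 0.050 -0.450
outer loop
vertex 4.182 -1.205 0.934
vertex 3.735 -1.667 -0.003
vertex 3.738 -0.539 0.129
endloop
endfacet
facet normal 0.693 0.280 0.664
outer loop
vertex 3.42 -1.301 1.77
vertex 4.182 -1.205 0.934
vertex 3.543 -0.313 1.225
endloop
endfacet

endsolid


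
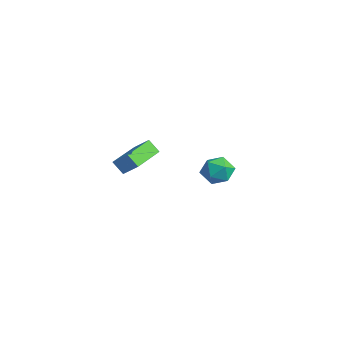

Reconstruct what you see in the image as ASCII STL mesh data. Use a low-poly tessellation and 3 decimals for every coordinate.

solid 
facet normal -0.528 -0.713 0.461
outer loop
vertex -1.643 2.711 -1.031
vertex -1.174 2.028 -1.55
vertex -0.815 2.319 -0.688
endloop
endfacet
facet normal -0.437 -0.148 0.887
outer loop
vertex -1.643 2.711 -1.031
vertex -0.815 2.319 -0.688
vertex -0.972 3.281 -0.605
endloop
endfacet
facet normal -0.714 0.422 0.559
outer loop
vertex -1.643 2.711 -1.031
vertex -0.972 3.281 -0.605
vertex -1.427 3.584 -1.415
endloop
endfacet
facet normal -0.975 0.210 -0.070
outer loop
vertex -1.643 2.711 -1.031
vertex -1.427 3.584 -1.415
vertex -1.552 2.81 -1.999
endloop
endfacet
facet normal -0.861 -0.491 -0.131
outer loop
vertex -1.643 2.711 -1.031
vertex -1.552 2.81 -1.999
vertex -1.174 2.028 -1.55
endloop
endfacet
facet normal 0.264 -0.040 0.964
outer loop
vertex -0.972 3.281 -0.605
vertex -0.815 2.319 -0.688
vertex -0.088 2.95 -0.861
endloop
endfacet
facet normal 0.117 -0.955 0.274
outer loop
vertex -0.815 2.319 -0.688
vertex -1.174 2.028 -1.55
vertex -0.213 2.176 -1.445
endloop
endfacet
facet normal -0.421 -0.596 -0.684
outer loop
vertex -1.174 2.028 -1.55
vertex -1.552 2.81 -1.999
vertex -0.668 2.479 -2.255
endloop
endfacet
facet normal -0.607 0.539 -0.584
outer loop
vertex -1.552 2.81 -1.999
vertex -1.427 3.584 -1.415
vertex -0.825 3.441 -2.172
endloop
endfacet
facet normal -0.183 0.883 0.433
outer loop
vertex -1.427 3.584 -1.415
vertex -0.972 3.281 -0.605
vertex -0.466 3.732 -1.31
endloop
endfacet
facet normal 0.975 -0.210 0.070
outer loop
vertex 0.003 3.049 -1.829
vertex -0.088 2.95 -0.861
vertex -0.213 2.176 -1.445
endloop
endfacet
facet normal 0.714 -0.422 -0.559
outer loop
vertex 0.003 3.049 -1.829
vertex -0.213 2.176 -1.445
vertex -0.668 2.479 -2.255
endloop
endfacet
facet normal 0.437 0.148 -0.887
outer loop
vertex 0.003 3.049 -1.829
vertex -0.668 2.479 -2.255
vertex -0.825 3.441 -2.172
endloop
endfacet
facet normal 0.528 0.713 -0.461
outer loop
vertex 0.003 3.049 -1.829
vertex -0.825 3.441 -2.172
vertex -0.466 3.732 -1.31
endloop
endfacet
facet normal 0.861 0.491 0.131
outer loop
vertex 0.003 3.049 -1.829
vertex -0.466 3.732 -1.31
vertex -0.088 2.95 -0.861
endloop
endfacet
facet normal 0.607 -0.539 0.584
outer loop
vertex -0.213 2.176 -1.445
vertex -0.088 2.95 -0.861
vertex -0.815 2.319 -0.688
endloop
endfacet
facet normal 0.183 -0.883 -0.433
outer loop
vertex -0.668 2.479 -2.255
vertex -0.213 2.176 -1.445
vertex -1.174 2.028 -1.55
endloop
endfacet
facet normal -0.264 0.040 -0.964
outer loop
vertex -0.825 3.441 -2.172
vertex -0.668 2.479 -2.255
vertex -1.552 2.81 -1.999
endloop
endfacet
facet normal -0.117 0.955 -0.274
outer loop
vertex -0.466 3.732 -1.31
vertex -0.825 3.441 -2.172
vertex -1.427 3.584 -1.415
endloop
endfacet
facet normal 0.421 0.596 0.684
outer loop
vertex -0.088 2.95 -0.861
vertex -0.466 3.732 -1.31
vertex -0.972 3.281 -0.605
endloop
endfacet
facet normal -0.600 -0.468 -0.649
outer loop
vertex 2.697 -4.512 2.605
vertex 1.366 -2.772 2.581
vertex 3.15 -4.174 1.943
endloop
endfacet
facet normal 0.608 -0.794 0.010
outer loop
vertex 3.774 -3.688 2.619
vertex 2.697 -4.512 2.605
vertex 3.15 -4.174 1.943
endloop
endfacet
facet normal -0.599 -0.467 -0.650
outer loop
vertex 3.15 -4.174 1.943
vertex 1.366 -2.772 2.581
vertex 1.82 -2.434 1.92
endloop
endfacet
facet normal 0.521 0.388 -0.760
outer loop
vertex 1.82 -2.434 1.92
vertex 3.774 -3.688 2.619
vertex 3.15 -4.174 1.943
endloop
endfacet
facet normal -0.521 -0.388 0.760
outer loop
vertex 2.697 -4.512 2.605
vertex 1.99 -2.286 3.257
vertex 1.366 -2.772 2.581
endloop
endfacet
facet normal 0.608 -0.794 0.011
outer loop
vertex 3.32 -4.026 3.28
vertex 2.697 -4.512 2.605
vertex 3.774 -3.688 2.619
endloop
endfacet
facet normal -0.521 -0.388 0.760
outer loop
vertex 3.32 -4.026 3.28
vertex 1.99 -2.286 3.257
vertex 2.697 -4.512 2.605
endloop
endfacet
facet normal -0.607 0.795 -0.011
outer loop
vertex 1.366 -2.772 2.581
vertex 1.99 -2.286 3.257
vertex 1.82 -2.434 1.92
endloop
endfacet
facet normal 0.521 0.388 -0.760
outer loop
vertex 2.443 -1.948 2.595
vertex 3.774 -3.688 2.619
vertex 1.82 -2.434 1.92
endloop
endfacet
facet normal -0.608 0.794 -0.011
outer loop
vertex 1.82 -2.434 1.92
vertex 1.99 -2.286 3.257
vertex 2.443 -1.948 2.595
endloop
endfacet
facet normal 0.599 0.467 0.650
outer loop
vertex 2.443 -1.948 2.595
vertex 3.32 -4.026 3.28
vertex 3.774 -3.688 2.619
endloop
endfacet
facet normal 0.600 0.467 0.649
outer loop
vertex 1.99 -2.286 3.257
vertex 3.32 -4.026 3.28
vertex 2.443 -1.948 2.595
endloop
endfacet

endsolid


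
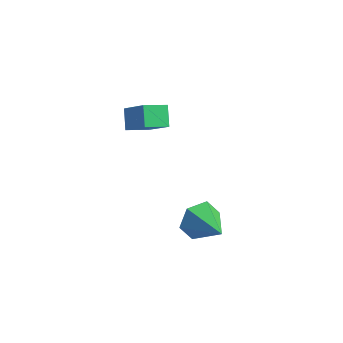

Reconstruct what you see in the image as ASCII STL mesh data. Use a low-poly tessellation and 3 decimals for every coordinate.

solid 
facet normal -0.873 0.373 -0.313
outer loop
vertex 1.056 1.271 -0.472
vertex 0.672 0.995 0.27
vertex 1.029 1.799 0.232
endloop
endfacet
facet normal 0.825 0.467 -0.319
outer loop
vertex 1.056 1.271 -0.472
vertex 1.029 1.799 0.232
vertex 2.008 0.425 0.75
endloop
endfacet
facet normal -0.873 0.373 -0.314
outer loop
vertex 1.029 1.799 0.232
vertex 0.672 0.995 0.27
vertex 0.644 1.523 0.974
endloop
endfacet
facet normal 0.583 0.615 0.531
outer loop
vertex 1.029 1.799 0.232
vertex 0.644 1.523 0.974
vertex 2.008 0.425 0.75
endloop
endfacet
facet normal -0.874 0.372 -0.314
outer loop
vertex 0.644 1.523 0.974
vertex 0.672 0.995 0.27
vertex 0.288 0.719 1.012
endloop
endfacet
facet normal 0.147 -0.019 0.989
outer loop
vertex 0.644 1.523 0.974
vertex 0.288 0.719 1.012
vertex 2.008 0.425 0.75
endloop
endfacet
facet normal -0.873 0.373 -0.313
outer loop
vertex 0.288 0.719 1.012
vertex 0.672 0.995 0.27
vertex 0.315 0.192 0.308
endloop
endfacet
facet normal -0.046 -0.801 0.598
outer loop
vertex 0.288 0.719 1.012
vertex 0.315 0.192 0.308
vertex 2.008 0.425 0.75
endloop
endfacet
facet normal -0.873 0.373 -0.314
outer loop
vertex 0.315 0.192 0.308
vertex 0.672 0.995 0.27
vertex 0.7 0.468 -0.434
endloop
endfacet
facet normal 0.196 -0.948 -0.251
outer loop
vertex 0.315 0.192 0.308
vertex 0.7 0.468 -0.434
vertex 2.008 0.425 0.75
endloop
endfacet
facet normal -0.874 0.372 -0.314
outer loop
vertex 0.7 0.468 -0.434
vertex 0.672 0.995 0.27
vertex 1.056 1.271 -0.472
endloop
endfacet
facet normal 0.632 -0.314 -0.709
outer loop
vertex 0.7 0.468 -0.434
vertex 1.056 1.271 -0.472
vertex 2.008 0.425 0.75
endloop
endfacet
facet normal -0.512 -0.790 0.339
outer loop
vertex -3.18 2.942 3.616
vertex -4.282 3.216 2.59
vertex -2.721 2.367 2.969
endloop
endfacet
facet normal 0.720 -0.180 0.670
outer loop
vertex -2.178 3.204 2.61
vertex -3.18 2.942 3.616
vertex -2.721 2.367 2.969
endloop
endfacet
facet normal -0.512 -0.790 0.338
outer loop
vertex -2.721 2.367 2.969
vertex -4.282 3.216 2.59
vertex -3.822 2.641 1.943
endloop
endfacet
facet normal 0.469 -0.587 -0.660
outer loop
vertex -3.822 2.641 1.943
vertex -2.178 3.204 2.61
vertex -2.721 2.367 2.969
endloop
endfacet
facet normal -0.469 0.587 0.660
outer loop
vertex -3.18 2.942 3.616
vertex -3.739 4.053 2.231
vertex -4.282 3.216 2.59
endloop
endfacet
facet normal 0.720 -0.179 0.671
outer loop
vertex -2.638 3.779 3.257
vertex -3.18 2.942 3.616
vertex -2.178 3.204 2.61
endloop
endfacet
facet normal -0.469 0.587 0.660
outer loop
vertex -2.638 3.779 3.257
vertex -3.739 4.053 2.231
vertex -3.18 2.942 3.616
endloop
endfacet
facet normal -0.720 0.179 -0.671
outer loop
vertex -4.282 3.216 2.59
vertex -3.739 4.053 2.231
vertex -3.822 2.641 1.943
endloop
endfacet
facet normal 0.469 -0.587 -0.660
outer loop
vertex -3.28 3.478 1.584
vertex -2.178 3.204 2.61
vertex -3.822 2.641 1.943
endloop
endfacet
facet normal -0.720 0.179 -0.670
outer loop
vertex -3.822 2.641 1.943
vertex -3.739 4.053 2.231
vertex -3.28 3.478 1.584
endloop
endfacet
facet normal 0.511 0.790 -0.338
outer loop
vertex -3.28 3.478 1.584
vertex -2.638 3.779 3.257
vertex -2.178 3.204 2.61
endloop
endfacet
facet normal 0.512 0.790 -0.338
outer loop
vertex -3.739 4.053 2.231
vertex -2.638 3.779 3.257
vertex -3.28 3.478 1.584
endloop
endfacet

endsolid


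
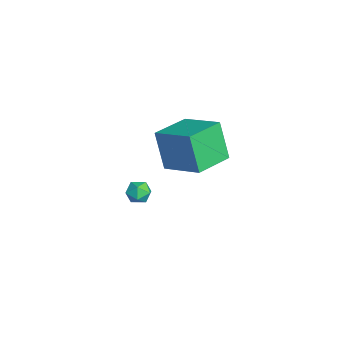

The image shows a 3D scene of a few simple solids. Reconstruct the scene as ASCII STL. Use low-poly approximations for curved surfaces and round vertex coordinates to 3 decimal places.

solid 
facet normal -0.657 0.724 0.211
outer loop
vertex 3.737 -2.118 2.724
vertex 3.304 -2.553 2.87
vertex 3.691 -2.332 3.316
endloop
endfacet
facet normal 0.012 0.940 0.341
outer loop
vertex 3.737 -2.118 2.724
vertex 3.691 -2.332 3.316
vertex 4.259 -2.245 3.056
endloop
endfacet
facet normal 0.384 0.884 -0.266
outer loop
vertex 3.737 -2.118 2.724
vertex 4.259 -2.245 3.056
vertex 4.223 -2.412 2.448
endloop
endfacet
facet normal -0.056 0.633 -0.772
outer loop
vertex 3.737 -2.118 2.724
vertex 4.223 -2.412 2.448
vertex 3.632 -2.603 2.334
endloop
endfacet
facet normal -0.698 0.535 -0.477
outer loop
vertex 3.737 -2.118 2.724
vertex 3.632 -2.603 2.334
vertex 3.304 -2.553 2.87
endloop
endfacet
facet normal 0.298 0.494 0.817
outer loop
vertex 4.259 -2.245 3.056
vertex 3.691 -2.332 3.316
vertex 4.148 -2.757 3.406
endloop
endfacet
facet normal -0.782 0.146 0.606
outer loop
vertex 3.691 -2.332 3.316
vertex 3.304 -2.553 2.87
vertex 3.557 -2.948 3.292
endloop
endfacet
facet normal -0.848 -0.161 -0.504
outer loop
vertex 3.304 -2.553 2.87
vertex 3.632 -2.603 2.334
vertex 3.521 -3.115 2.684
endloop
endfacet
facet normal 0.190 -0.003 -0.982
outer loop
vertex 3.632 -2.603 2.334
vertex 4.223 -2.412 2.448
vertex 4.089 -3.028 2.424
endloop
endfacet
facet normal 0.901 0.402 -0.164
outer loop
vertex 4.223 -2.412 2.448
vertex 4.259 -2.245 3.056
vertex 4.476 -2.807 2.87
endloop
endfacet
facet normal 0.056 -0.633 0.772
outer loop
vertex 4.043 -3.242 3.016
vertex 4.148 -2.757 3.406
vertex 3.557 -2.948 3.292
endloop
endfacet
facet normal -0.384 -0.884 0.266
outer loop
vertex 4.043 -3.242 3.016
vertex 3.557 -2.948 3.292
vertex 3.521 -3.115 2.684
endloop
endfacet
facet normal -0.012 -0.940 -0.341
outer loop
vertex 4.043 -3.242 3.016
vertex 3.521 -3.115 2.684
vertex 4.089 -3.028 2.424
endloop
endfacet
facet normal 0.657 -0.724 -0.211
outer loop
vertex 4.043 -3.242 3.016
vertex 4.089 -3.028 2.424
vertex 4.476 -2.807 2.87
endloop
endfacet
facet normal 0.698 -0.535 0.477
outer loop
vertex 4.043 -3.242 3.016
vertex 4.476 -2.807 2.87
vertex 4.148 -2.757 3.406
endloop
endfacet
facet normal -0.190 0.003 0.982
outer loop
vertex 3.557 -2.948 3.292
vertex 4.148 -2.757 3.406
vertex 3.691 -2.332 3.316
endloop
endfacet
facet normal -0.901 -0.402 0.164
outer loop
vertex 3.521 -3.115 2.684
vertex 3.557 -2.948 3.292
vertex 3.304 -2.553 2.87
endloop
endfacet
facet normal -0.298 -0.494 -0.817
outer loop
vertex 4.089 -3.028 2.424
vertex 3.521 -3.115 2.684
vertex 3.632 -2.603 2.334
endloop
endfacet
facet normal 0.782 -0.146 -0.606
outer loop
vertex 4.476 -2.807 2.87
vertex 4.089 -3.028 2.424
vertex 4.223 -2.412 2.448
endloop
endfacet
facet normal 0.848 0.161 0.504
outer loop
vertex 4.148 -2.757 3.406
vertex 4.476 -2.807 2.87
vertex 4.259 -2.245 3.056
endloop
endfacet
facet normal -0.630 0.771 -0.089
outer loop
vertex -2.84 0.388 2.18
vertex -1.327 1.709 2.919
vertex -2.165 0.713 0.218
endloop
endfacet
facet normal -0.707 -0.617 -0.345
outer loop
vertex -0.873 -0.869 0.401
vertex -2.84 0.388 2.18
vertex -2.165 0.713 0.218
endloop
endfacet
facet normal -0.630 0.771 -0.089
outer loop
vertex -2.165 0.713 0.218
vertex -1.327 1.709 2.919
vertex -0.652 2.034 0.957
endloop
endfacet
facet normal 0.321 0.154 -0.934
outer loop
vertex -0.652 2.034 0.957
vertex -0.873 -0.869 0.401
vertex -2.165 0.713 0.218
endloop
endfacet
facet normal -0.321 -0.154 0.934
outer loop
vertex -2.84 0.388 2.18
vertex -0.035 0.127 3.102
vertex -1.327 1.709 2.919
endloop
endfacet
facet normal -0.707 -0.617 -0.345
outer loop
vertex -1.548 -1.194 2.363
vertex -2.84 0.388 2.18
vertex -0.873 -0.869 0.401
endloop
endfacet
facet normal -0.321 -0.154 0.934
outer loop
vertex -1.548 -1.194 2.363
vertex -0.035 0.127 3.102
vertex -2.84 0.388 2.18
endloop
endfacet
facet normal 0.707 0.617 0.345
outer loop
vertex -1.327 1.709 2.919
vertex -0.035 0.127 3.102
vertex -0.652 2.034 0.957
endloop
endfacet
facet normal 0.321 0.154 -0.934
outer loop
vertex 0.64 0.452 1.14
vertex -0.873 -0.869 0.401
vertex -0.652 2.034 0.957
endloop
endfacet
facet normal 0.707 0.617 0.345
outer loop
vertex -0.652 2.034 0.957
vertex -0.035 0.127 3.102
vertex 0.64 0.452 1.14
endloop
endfacet
facet normal 0.630 -0.771 0.089
outer loop
vertex 0.64 0.452 1.14
vertex -1.548 -1.194 2.363
vertex -0.873 -0.869 0.401
endloop
endfacet
facet normal 0.630 -0.771 0.089
outer loop
vertex -0.035 0.127 3.102
vertex -1.548 -1.194 2.363
vertex 0.64 0.452 1.14
endloop
endfacet

endsolid


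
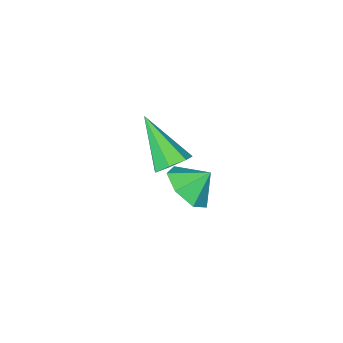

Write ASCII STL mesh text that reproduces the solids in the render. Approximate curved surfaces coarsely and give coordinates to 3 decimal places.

solid 
facet normal 0.628 -0.374 -0.682
outer loop
vertex 1.145 -1.426 -2.832
vertex 0.618 -0.893 -3.609
vertex 1.458 -0.562 -3.017
endloop
endfacet
facet normal 0.127 0.164 0.978
outer loop
vertex 1.145 -1.426 -2.832
vertex 1.458 -0.562 -3.017
vertex -0.098 -0.467 -2.831
endloop
endfacet
facet normal 0.628 -0.374 -0.682
outer loop
vertex 1.458 -0.562 -3.017
vertex 0.618 -0.893 -3.609
vertex 1.139 0.053 -3.648
endloop
endfacet
facet normal 0.124 0.741 0.660
outer loop
vertex 1.458 -0.562 -3.017
vertex 1.139 0.053 -3.648
vertex -0.098 -0.467 -2.831
endloop
endfacet
facet normal 0.627 -0.374 -0.683
outer loop
vertex 1.139 0.053 -3.648
vertex 0.618 -0.893 -3.609
vertex 0.427 -0.044 -4.249
endloop
endfacet
facet normal -0.279 0.944 0.178
outer loop
vertex 1.139 0.053 -3.648
vertex 0.427 -0.044 -4.249
vertex -0.098 -0.467 -2.831
endloop
endfacet
facet normal 0.628 -0.373 -0.683
outer loop
vertex 0.427 -0.044 -4.249
vertex 0.618 -0.893 -3.609
vertex -0.141 -0.78 -4.369
endloop
endfacet
facet normal -0.779 0.618 -0.104
outer loop
vertex 0.427 -0.044 -4.249
vertex -0.141 -0.78 -4.369
vertex -0.098 -0.467 -2.831
endloop
endfacet
facet normal 0.628 -0.373 -0.683
outer loop
vertex -0.141 -0.78 -4.369
vertex 0.618 -0.893 -3.609
vertex -0.137 -1.601 -3.917
endloop
endfacet
facet normal -1.000 0.009 0.026
outer loop
vertex -0.141 -0.78 -4.369
vertex -0.137 -1.601 -3.917
vertex -0.098 -0.467 -2.831
endloop
endfacet
facet normal 0.629 -0.373 -0.682
outer loop
vertex -0.137 -1.601 -3.917
vertex 0.618 -0.893 -3.609
vertex 0.435 -1.888 -3.233
endloop
endfacet
facet normal -0.774 -0.423 0.470
outer loop
vertex -0.137 -1.601 -3.917
vertex 0.435 -1.888 -3.233
vertex -0.098 -0.467 -2.831
endloop
endfacet
facet normal 0.628 -0.373 -0.682
outer loop
vertex 0.435 -1.888 -3.233
vertex 0.618 -0.893 -3.609
vertex 1.145 -1.426 -2.832
endloop
endfacet
facet normal -0.274 -0.355 0.894
outer loop
vertex 0.435 -1.888 -3.233
vertex 1.145 -1.426 -2.832
vertex -0.098 -0.467 -2.831
endloop
endfacet
facet normal 0.028 0.746 -0.665
outer loop
vertex 3.18 0.528 0.043
vertex 2.44 0.538 0.023
vertex 2.895 0.917 0.467
endloop
endfacet
facet normal 0.849 0.047 0.527
outer loop
vertex 3.18 0.528 0.043
vertex 2.895 0.917 0.467
vertex 2.38 -1.098 1.477
endloop
endfacet
facet normal 0.027 0.746 -0.665
outer loop
vertex 2.895 0.917 0.467
vertex 2.44 0.538 0.023
vertex 2.267 1.02 0.557
endloop
endfacet
facet normal 0.194 0.400 0.896
outer loop
vertex 2.895 0.917 0.467
vertex 2.267 1.02 0.557
vertex 2.38 -1.098 1.477
endloop
endfacet
facet normal 0.027 0.746 -0.665
outer loop
vertex 2.267 1.02 0.557
vertex 2.44 0.538 0.023
vertex 1.77 0.76 0.245
endloop
endfacet
facet normal -0.613 0.287 0.736
outer loop
vertex 2.267 1.02 0.557
vertex 1.77 0.76 0.245
vertex 2.38 -1.098 1.477
endloop
endfacet
facet normal 0.027 0.747 -0.664
outer loop
vertex 1.77 0.76 0.245
vertex 2.44 0.538 0.023
vertex 1.778 0.333 -0.235
endloop
endfacet
facet normal -0.964 -0.206 0.167
outer loop
vertex 1.77 0.76 0.245
vertex 1.778 0.333 -0.235
vertex 2.38 -1.098 1.477
endloop
endfacet
facet normal 0.027 0.748 -0.663
outer loop
vertex 1.778 0.333 -0.235
vertex 2.44 0.538 0.023
vertex 2.284 0.061 -0.521
endloop
endfacet
facet normal -0.596 -0.707 -0.381
outer loop
vertex 1.778 0.333 -0.235
vertex 2.284 0.061 -0.521
vertex 2.38 -1.098 1.477
endloop
endfacet
facet normal 0.029 0.747 -0.664
outer loop
vertex 2.284 0.061 -0.521
vertex 2.44 0.538 0.023
vertex 2.908 0.147 -0.397
endloop
endfacet
facet normal 0.215 -0.840 -0.498
outer loop
vertex 2.284 0.061 -0.521
vertex 2.908 0.147 -0.397
vertex 2.38 -1.098 1.477
endloop
endfacet
facet normal 0.028 0.747 -0.664
outer loop
vertex 2.908 0.147 -0.397
vertex 2.44 0.538 0.023
vertex 3.18 0.528 0.043
endloop
endfacet
facet normal 0.858 -0.505 -0.094
outer loop
vertex 2.908 0.147 -0.397
vertex 3.18 0.528 0.043
vertex 2.38 -1.098 1.477
endloop
endfacet

endsolid


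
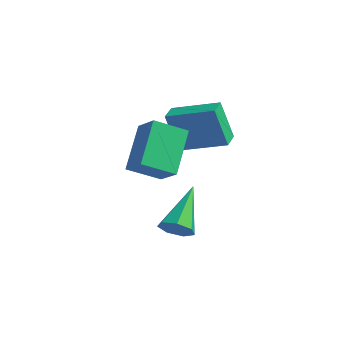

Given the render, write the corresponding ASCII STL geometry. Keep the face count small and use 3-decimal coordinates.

solid 
facet normal -0.523 0.850 0.065
outer loop
vertex 0.626 3.107 1.627
vertex 2.168 4.018 2.13
vertex 0.968 3.445 -0.034
endloop
endfacet
facet normal -0.830 -0.489 -0.270
outer loop
vertex 1.412 2.722 -0.09
vertex 0.626 3.107 1.627
vertex 0.968 3.445 -0.034
endloop
endfacet
facet normal -0.523 0.850 0.065
outer loop
vertex 0.968 3.445 -0.034
vertex 2.168 4.018 2.13
vertex 2.51 4.355 0.468
endloop
endfacet
facet normal 0.197 0.196 -0.961
outer loop
vertex 2.51 4.355 0.468
vertex 1.412 2.722 -0.09
vertex 0.968 3.445 -0.034
endloop
endfacet
facet normal -0.198 -0.196 0.961
outer loop
vertex 0.626 3.107 1.627
vertex 2.612 3.295 2.074
vertex 2.168 4.018 2.13
endloop
endfacet
facet normal -0.829 -0.489 -0.270
outer loop
vertex 1.07 2.385 1.572
vertex 0.626 3.107 1.627
vertex 1.412 2.722 -0.09
endloop
endfacet
facet normal -0.198 -0.195 0.961
outer loop
vertex 1.07 2.385 1.572
vertex 2.612 3.295 2.074
vertex 0.626 3.107 1.627
endloop
endfacet
facet normal 0.830 0.489 0.270
outer loop
vertex 2.168 4.018 2.13
vertex 2.612 3.295 2.074
vertex 2.51 4.355 0.468
endloop
endfacet
facet normal 0.198 0.195 -0.961
outer loop
vertex 2.954 3.633 0.413
vertex 1.412 2.722 -0.09
vertex 2.51 4.355 0.468
endloop
endfacet
facet normal 0.829 0.489 0.270
outer loop
vertex 2.51 4.355 0.468
vertex 2.612 3.295 2.074
vertex 2.954 3.633 0.413
endloop
endfacet
facet normal 0.523 -0.850 -0.065
outer loop
vertex 2.954 3.633 0.413
vertex 1.07 2.385 1.572
vertex 1.412 2.722 -0.09
endloop
endfacet
facet normal 0.523 -0.850 -0.065
outer loop
vertex 2.612 3.295 2.074
vertex 1.07 2.385 1.572
vertex 2.954 3.633 0.413
endloop
endfacet
facet normal -0.357 0.613 0.705
outer loop
vertex 3.002 0.101 2.711
vertex 3.595 1.149 2.1
vertex 2.054 0.271 2.083
endloop
endfacet
facet normal -0.439 -0.776 0.453
outer loop
vertex 2.765 -0.949 0.68
vertex 3.002 0.101 2.711
vertex 2.054 0.271 2.083
endloop
endfacet
facet normal -0.357 0.613 0.704
outer loop
vertex 2.054 0.271 2.083
vertex 3.595 1.149 2.1
vertex 2.647 1.319 1.471
endloop
endfacet
facet normal -0.825 0.148 -0.546
outer loop
vertex 2.647 1.319 1.471
vertex 2.765 -0.949 0.68
vertex 2.054 0.271 2.083
endloop
endfacet
facet normal 0.824 -0.148 0.546
outer loop
vertex 3.002 0.101 2.711
vertex 4.306 -0.071 0.697
vertex 3.595 1.149 2.1
endloop
endfacet
facet normal -0.439 -0.776 0.452
outer loop
vertex 3.713 -1.119 1.309
vertex 3.002 0.101 2.711
vertex 2.765 -0.949 0.68
endloop
endfacet
facet normal 0.824 -0.147 0.546
outer loop
vertex 3.713 -1.119 1.309
vertex 4.306 -0.071 0.697
vertex 3.002 0.101 2.711
endloop
endfacet
facet normal 0.439 0.776 -0.452
outer loop
vertex 3.595 1.149 2.1
vertex 4.306 -0.071 0.697
vertex 2.647 1.319 1.471
endloop
endfacet
facet normal -0.824 0.148 -0.547
outer loop
vertex 3.358 0.099 0.069
vertex 2.765 -0.949 0.68
vertex 2.647 1.319 1.471
endloop
endfacet
facet normal 0.439 0.776 -0.453
outer loop
vertex 2.647 1.319 1.471
vertex 4.306 -0.071 0.697
vertex 3.358 0.099 0.069
endloop
endfacet
facet normal 0.358 -0.613 -0.705
outer loop
vertex 3.358 0.099 0.069
vertex 3.713 -1.119 1.309
vertex 2.765 -0.949 0.68
endloop
endfacet
facet normal 0.357 -0.613 -0.705
outer loop
vertex 4.306 -0.071 0.697
vertex 3.713 -1.119 1.309
vertex 3.358 0.099 0.069
endloop
endfacet
facet normal 0.344 -0.706 -0.618
outer loop
vertex 3.8 0.415 -2.01
vertex 3.453 0.695 -2.523
vertex 4.088 0.826 -2.319
endloop
endfacet
facet normal 0.674 0.080 0.734
outer loop
vertex 3.8 0.415 -2.01
vertex 4.088 0.826 -2.319
vertex 2.727 2.185 -1.217
endloop
endfacet
facet normal 0.344 -0.706 -0.619
outer loop
vertex 4.088 0.826 -2.319
vertex 3.453 0.695 -2.523
vertex 3.898 1.139 -2.782
endloop
endfacet
facet normal 0.751 0.647 0.129
outer loop
vertex 4.088 0.826 -2.319
vertex 3.898 1.139 -2.782
vertex 2.727 2.185 -1.217
endloop
endfacet
facet normal 0.345 -0.706 -0.618
outer loop
vertex 3.898 1.139 -2.782
vertex 3.453 0.695 -2.523
vertex 3.373 1.117 -3.05
endloop
endfacet
facet normal 0.190 0.876 -0.444
outer loop
vertex 3.898 1.139 -2.782
vertex 3.373 1.117 -3.05
vertex 2.727 2.185 -1.217
endloop
endfacet
facet normal 0.343 -0.707 -0.618
outer loop
vertex 3.373 1.117 -3.05
vertex 3.453 0.695 -2.523
vertex 2.908 0.778 -2.92
endloop
endfacet
facet normal -0.586 0.593 -0.552
outer loop
vertex 3.373 1.117 -3.05
vertex 2.908 0.778 -2.92
vertex 2.727 2.185 -1.217
endloop
endfacet
facet normal 0.343 -0.706 -0.619
outer loop
vertex 2.908 0.778 -2.92
vertex 3.453 0.695 -2.523
vertex 2.853 0.376 -2.492
endloop
endfacet
facet normal -0.993 0.013 -0.116
outer loop
vertex 2.908 0.778 -2.92
vertex 2.853 0.376 -2.492
vertex 2.727 2.185 -1.217
endloop
endfacet
facet normal 0.344 -0.706 -0.619
outer loop
vertex 2.853 0.376 -2.492
vertex 3.453 0.695 -2.523
vertex 3.251 0.214 -2.086
endloop
endfacet
facet normal -0.725 -0.430 0.539
outer loop
vertex 2.853 0.376 -2.492
vertex 3.251 0.214 -2.086
vertex 2.727 2.185 -1.217
endloop
endfacet
facet normal 0.344 -0.706 -0.618
outer loop
vertex 3.251 0.214 -2.086
vertex 3.453 0.695 -2.523
vertex 3.8 0.415 -2.01
endloop
endfacet
facet normal 0.019 -0.399 0.917
outer loop
vertex 3.251 0.214 -2.086
vertex 3.8 0.415 -2.01
vertex 2.727 2.185 -1.217
endloop
endfacet

endsolid
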